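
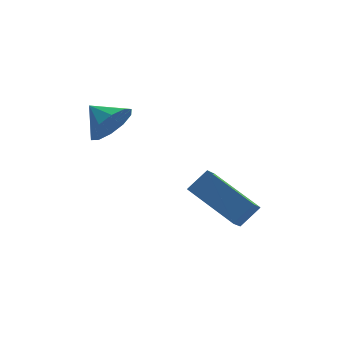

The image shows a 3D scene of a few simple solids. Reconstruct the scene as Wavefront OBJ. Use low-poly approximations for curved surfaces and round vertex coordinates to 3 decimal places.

v 1.704 -0.756 -0.352
v 2.433 -0.429 0.329
v 2.039 -0.058 -1.046
v 2.768 0.269 -0.366
v 3.112 -2.229 -1.154
v 3.841 -1.902 -0.474
v 3.447 -1.531 -1.849
v 4.176 -1.204 -1.168
v -0.785 0.061 2.559
v -0.07 0.356 3.094
v -1.475 0.859 3.041
v -0.063 0.662 2.6
v -0.33 0.738 2.09
v -0.772 0.555 1.76
v -1.218 0.184 1.734
v -1.499 -0.234 2.024
v -1.506 -0.539 2.518
v -1.239 -0.615 3.028
v -0.797 -0.433 3.359
v -0.351 -0.062 3.384
f 2 4 1
f 5 2 1
f 1 4 3
f 3 5 1
f 2 8 4
f 6 2 5
f 6 8 2
f 4 8 3
f 7 5 3
f 3 8 7
f 7 6 5
f 8 6 7
f 10 9 12
f 10 12 11
f 12 9 13
f 12 13 11
f 13 9 14
f 13 14 11
f 14 9 15
f 14 15 11
f 15 9 16
f 15 16 11
f 16 9 17
f 16 17 11
f 17 9 18
f 17 18 11
f 18 9 19
f 18 19 11
f 19 9 20
f 19 20 11
f 20 9 10
f 20 10 11



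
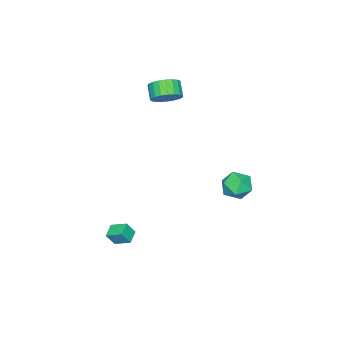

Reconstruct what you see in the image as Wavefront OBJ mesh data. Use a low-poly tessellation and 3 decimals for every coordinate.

v -3.432 -2.074 2.087
v -2.773 -1.977 2.677
v -3.309 -2.508 3.363
v -3.968 -2.606 2.773
v -2.982 -1.679 2.745
v -3.518 -2.21 3.431
v -3.268 -1.449 2.699
v -3.804 -1.981 3.385
v -3.583 -1.328 2.547
v -4.119 -1.859 3.233
v -3.872 -1.335 2.316
v -4.408 -1.867 3.002
v -4.085 -1.471 2.045
v -4.621 -2.002 2.731
v -4.185 -1.71 1.781
v -4.72 -2.242 2.467
v -4.154 -2.013 1.57
v -4.69 -2.545 2.257
v -3.999 -2.326 1.449
v -4.535 -2.858 2.135
v -3.746 -2.596 1.438
v -4.282 -3.127 2.124
v -3.438 -2.775 1.539
v -3.974 -3.307 2.225
v -3.13 -2.834 1.735
v -3.666 -3.365 2.421
v -2.874 -2.761 1.991
v -3.409 -3.292 2.678
v -2.714 -2.569 2.265
v -3.25 -3.1 2.951
v -2.678 -2.291 2.507
v -3.214 -2.823 3.193
v 3.6 -0.521 -4.62
v 2.847 -0.741 -4.349
v 3.485 0.391 -4.202
v 2.732 0.172 -3.931
v 3.948 -0.812 -3.889
v 3.195 -1.031 -3.618
v 3.833 0.101 -3.471
v 3.08 -0.119 -3.2
v -1.498 4.519 -1.495
v -1.184 4.06 -0.729
v -1.756 3.18 -2.191
v -1.442 2.721 -1.425
v -2.26 3.195 -1.391
v -2.101 4.023 -0.96
v -0.839 3.217 -1.96
v -0.68 4.045 -1.529
v -0.777 3.256 -1.016
v -1.655 3.242 -0.665
v -1.285 3.998 -2.255
v -2.163 3.984 -1.904
f 2 1 5
f 2 5 3
f 3 5 6
f 3 6 4
f 5 1 7
f 5 7 6
f 6 7 8
f 6 8 4
f 7 1 9
f 7 9 8
f 8 9 10
f 8 10 4
f 9 1 11
f 9 11 10
f 10 11 12
f 10 12 4
f 11 1 13
f 11 13 12
f 12 13 14
f 12 14 4
f 13 1 15
f 13 15 14
f 14 15 16
f 14 16 4
f 15 1 17
f 15 17 16
f 16 17 18
f 16 18 4
f 17 1 19
f 17 19 18
f 18 19 20
f 18 20 4
f 19 1 21
f 19 21 20
f 20 21 22
f 20 22 4
f 21 1 23
f 21 23 22
f 22 23 24
f 22 24 4
f 23 1 25
f 23 25 24
f 24 25 26
f 24 26 4
f 25 1 27
f 25 27 26
f 26 27 28
f 26 28 4
f 27 1 29
f 27 29 28
f 28 29 30
f 28 30 4
f 29 1 31
f 29 31 30
f 30 31 32
f 30 32 4
f 31 1 2
f 31 2 32
f 32 2 3
f 32 3 4
f 34 36 33
f 37 34 33
f 33 36 35
f 35 37 33
f 34 40 36
f 38 34 37
f 38 40 34
f 36 40 35
f 39 37 35
f 35 40 39
f 39 38 37
f 40 38 39
f 41 52 46
f 41 46 42
f 41 42 48
f 41 48 51
f 41 51 52
f 42 46 50
f 46 52 45
f 52 51 43
f 51 48 47
f 48 42 49
f 44 50 45
f 44 45 43
f 44 43 47
f 44 47 49
f 44 49 50
f 45 50 46
f 43 45 52
f 47 43 51
f 49 47 48
f 50 49 42



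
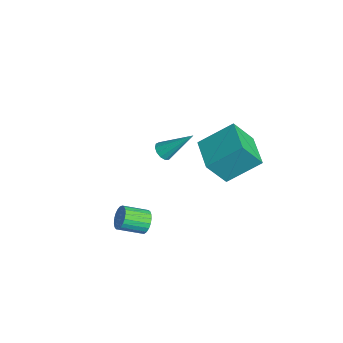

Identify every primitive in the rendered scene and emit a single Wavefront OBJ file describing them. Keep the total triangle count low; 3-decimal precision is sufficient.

v -3.651 -0.394 0.586
v -3.393 -0.82 0.883
v -3.029 0.994 2.034
v -3.169 -0.703 0.675
v -3.098 -0.489 0.439
v -3.202 -0.244 0.25
v -3.449 -0.047 0.167
v -3.76 0.04 0.217
v -4.037 -0.01 0.384
v -4.19 -0.183 0.615
v -4.173 -0.422 0.837
v -3.99 -0.653 0.979
v -3.699 -0.801 0.996
v -1.154 0.509 3.469
v -0.873 2.263 4.68
v -1.059 1.537 1.958
v -0.777 3.291 3.169
v 0.717 0.249 3.411
v 0.999 2.003 4.622
v 0.813 1.277 1.9
v 1.094 3.031 3.111
v 2.268 -3.374 1.881
v 2.587 -3.187 2.428
v 2.331 -4.378 2.986
v 2.012 -4.566 2.439
v 2.33 -3.107 2.481
v 2.074 -4.298 3.039
v 2.062 -3.073 2.431
v 1.806 -4.264 2.989
v 1.83 -3.091 2.285
v 1.574 -4.282 2.843
v 1.674 -3.158 2.07
v 1.418 -4.349 2.628
v 1.62 -3.263 1.822
v 1.364 -4.454 2.38
v 1.679 -3.387 1.584
v 1.423 -4.578 2.142
v 1.839 -3.509 1.398
v 1.583 -4.7 1.956
v 2.074 -3.607 1.295
v 1.818 -4.798 1.853
v 2.342 -3.666 1.293
v 2.086 -4.857 1.851
v 2.597 -3.674 1.393
v 2.341 -4.865 1.951
v 2.796 -3.63 1.578
v 2.54 -4.821 2.136
v 2.903 -3.542 1.815
v 2.647 -4.733 2.373
v 2.9 -3.425 2.063
v 2.644 -4.616 2.621
v 2.789 -3.3 2.28
v 2.533 -4.491 2.838
f 2 1 4
f 2 4 3
f 4 1 5
f 4 5 3
f 5 1 6
f 5 6 3
f 6 1 7
f 6 7 3
f 7 1 8
f 7 8 3
f 8 1 9
f 8 9 3
f 9 1 10
f 9 10 3
f 10 1 11
f 10 11 3
f 11 1 12
f 11 12 3
f 12 1 13
f 12 13 3
f 13 1 2
f 13 2 3
f 15 17 14
f 18 15 14
f 14 17 16
f 16 18 14
f 15 21 17
f 19 15 18
f 19 21 15
f 17 21 16
f 20 18 16
f 16 21 20
f 20 19 18
f 21 19 20
f 23 22 26
f 23 26 24
f 24 26 27
f 24 27 25
f 26 22 28
f 26 28 27
f 27 28 29
f 27 29 25
f 28 22 30
f 28 30 29
f 29 30 31
f 29 31 25
f 30 22 32
f 30 32 31
f 31 32 33
f 31 33 25
f 32 22 34
f 32 34 33
f 33 34 35
f 33 35 25
f 34 22 36
f 34 36 35
f 35 36 37
f 35 37 25
f 36 22 38
f 36 38 37
f 37 38 39
f 37 39 25
f 38 22 40
f 38 40 39
f 39 40 41
f 39 41 25
f 40 22 42
f 40 42 41
f 41 42 43
f 41 43 25
f 42 22 44
f 42 44 43
f 43 44 45
f 43 45 25
f 44 22 46
f 44 46 45
f 45 46 47
f 45 47 25
f 46 22 48
f 46 48 47
f 47 48 49
f 47 49 25
f 48 22 50
f 48 50 49
f 49 50 51
f 49 51 25
f 50 22 52
f 50 52 51
f 51 52 53
f 51 53 25
f 52 22 23
f 52 23 53
f 53 23 24
f 53 24 25



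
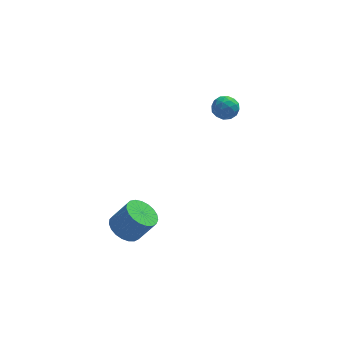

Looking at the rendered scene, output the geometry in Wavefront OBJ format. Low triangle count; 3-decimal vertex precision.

v -3.072 -2.318 -3.06
v -2.463 -2.08 -3.448
v -1.759 -2.185 -2.408
v -2.368 -2.422 -2.02
v -2.582 -1.808 -3.34
v -1.879 -1.913 -2.3
v -2.786 -1.624 -3.184
v -2.083 -1.729 -2.144
v -3.04 -1.56 -3.006
v -2.336 -1.665 -1.966
v -3.298 -1.627 -2.837
v -2.595 -1.732 -1.797
v -3.518 -1.814 -2.707
v -2.814 -1.918 -1.667
v -3.661 -2.087 -2.638
v -2.957 -2.192 -1.598
v -3.701 -2.401 -2.642
v -2.998 -2.505 -1.602
v -3.633 -2.7 -2.718
v -2.929 -2.804 -1.678
v -3.468 -2.933 -2.854
v -2.764 -3.037 -1.814
v -3.234 -3.059 -3.024
v -2.531 -3.164 -1.985
v -2.973 -3.058 -3.201
v -2.269 -3.162 -2.162
v -2.728 -2.928 -3.354
v -2.024 -3.033 -2.314
v -2.543 -2.693 -3.456
v -1.839 -2.798 -2.416
v -2.449 -2.393 -3.489
v -1.745 -2.498 -2.449
v 1.362 3.488 0.109
v 1.972 3.482 -0.09
v 1.128 2.758 -0.59
v 1.738 2.752 -0.789
v 1.588 2.526 -0.208
v 1.733 2.977 0.224
v 1.367 3.263 -0.904
v 1.512 3.714 -0.472
v 1.975 3.344 -0.716
v 2.111 2.888 -0.286
v 0.989 3.352 -0.394
v 1.125 2.896 0.036
v 1.688 3.549 0.071
v 1.412 2.691 -0.751
v 1.324 2.558 -0.41
v 1.682 2.555 -0.527
v 1.547 3.252 0.256
v 1.905 3.249 0.139
v 1.679 2.686 0.069
v 1.195 2.991 -0.819
v 1.553 2.988 -0.936
v 1.418 3.685 -0.153
v 1.776 3.682 -0.27
v 1.421 3.554 -0.749
v 2.048 3.464 -0.414
v 1.91 3.035 -0.825
v 1.693 3.336 -0.892
v 1.778 3.601 -0.638
v 2.128 3.196 -0.161
v 1.99 2.767 -0.572
v 1.902 2.634 -0.231
v 1.987 2.899 0.023
v 2.13 3.115 -0.529
v 1.11 3.473 -0.108
v 0.972 3.044 -0.519
v 1.113 3.341 -0.703
v 1.198 3.606 -0.449
v 1.19 3.205 0.145
v 1.052 2.776 -0.266
v 1.322 2.639 -0.042
v 1.407 2.904 0.212
v 0.97 3.125 -0.151
f 2 1 5
f 2 5 3
f 3 5 6
f 3 6 4
f 5 1 7
f 5 7 6
f 6 7 8
f 6 8 4
f 7 1 9
f 7 9 8
f 8 9 10
f 8 10 4
f 9 1 11
f 9 11 10
f 10 11 12
f 10 12 4
f 11 1 13
f 11 13 12
f 12 13 14
f 12 14 4
f 13 1 15
f 13 15 14
f 14 15 16
f 14 16 4
f 15 1 17
f 15 17 16
f 16 17 18
f 16 18 4
f 17 1 19
f 17 19 18
f 18 19 20
f 18 20 4
f 19 1 21
f 19 21 20
f 20 21 22
f 20 22 4
f 21 1 23
f 21 23 22
f 22 23 24
f 22 24 4
f 23 1 25
f 23 25 24
f 24 25 26
f 24 26 4
f 25 1 27
f 25 27 26
f 26 27 28
f 26 28 4
f 27 1 29
f 27 29 28
f 28 29 30
f 28 30 4
f 29 1 31
f 29 31 30
f 30 31 32
f 30 32 4
f 31 1 2
f 31 2 32
f 32 2 3
f 32 3 4
f 33 70 49
f 70 44 73
f 49 73 38
f 70 73 49
f 33 49 45
f 49 38 50
f 45 50 34
f 49 50 45
f 33 45 54
f 45 34 55
f 54 55 40
f 45 55 54
f 33 54 66
f 54 40 69
f 66 69 43
f 54 69 66
f 33 66 70
f 66 43 74
f 70 74 44
f 66 74 70
f 34 50 61
f 50 38 64
f 61 64 42
f 50 64 61
f 38 73 51
f 73 44 72
f 51 72 37
f 73 72 51
f 44 74 71
f 74 43 67
f 71 67 35
f 74 67 71
f 43 69 68
f 69 40 56
f 68 56 39
f 69 56 68
f 40 55 60
f 55 34 57
f 60 57 41
f 55 57 60
f 36 62 48
f 62 42 63
f 48 63 37
f 62 63 48
f 36 48 46
f 48 37 47
f 46 47 35
f 48 47 46
f 36 46 53
f 46 35 52
f 53 52 39
f 46 52 53
f 36 53 58
f 53 39 59
f 58 59 41
f 53 59 58
f 36 58 62
f 58 41 65
f 62 65 42
f 58 65 62
f 37 63 51
f 63 42 64
f 51 64 38
f 63 64 51
f 35 47 71
f 47 37 72
f 71 72 44
f 47 72 71
f 39 52 68
f 52 35 67
f 68 67 43
f 52 67 68
f 41 59 60
f 59 39 56
f 60 56 40
f 59 56 60
f 42 65 61
f 65 41 57
f 61 57 34
f 65 57 61



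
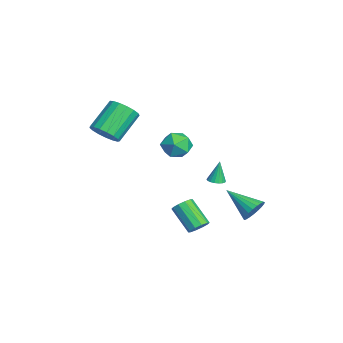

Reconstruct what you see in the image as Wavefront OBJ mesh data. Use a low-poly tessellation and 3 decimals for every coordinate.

v -0.647 -3.567 2.466
v -0.089 -3.851 3.181
v -1.196 -2.677 4.509
v -1.753 -2.393 3.794
v 0.117 -3.477 3.023
v -0.989 -2.304 4.352
v 0.149 -3.125 2.738
v -0.958 -1.951 4.067
v -0.002 -2.873 2.39
v -1.109 -1.7 3.719
v -0.3 -2.781 2.06
v -1.407 -1.607 3.389
v -0.678 -2.868 1.823
v -1.785 -1.695 3.151
v -1.049 -3.116 1.732
v -2.155 -1.942 3.061
v -1.327 -3.467 1.81
v -2.434 -2.293 3.139
v -1.45 -3.84 2.038
v -2.557 -2.667 3.367
v -1.388 -4.152 2.364
v -2.495 -2.978 3.693
v -1.157 -4.329 2.713
v -2.264 -3.155 4.042
v -0.809 -4.331 3.006
v -1.916 -3.158 4.334
v -0.423 -4.159 3.174
v -1.53 -2.985 4.503
v 3.109 4.07 -1.762
v 3.716 3.891 -1.256
v 1.911 2.73 -0.798
v 3.563 4.144 -1.095
v 3.331 4.385 -1.05
v 3.061 4.57 -1.128
v 2.799 4.669 -1.315
v 2.591 4.665 -1.58
v 2.473 4.557 -1.876
v 2.464 4.366 -2.153
v 2.568 4.123 -2.362
v 2.764 3.87 -2.468
v 3.021 3.653 -2.451
v 3.293 3.507 -2.316
v 3.533 3.459 -2.085
v 3.7 3.516 -1.798
v 3.764 3.669 -1.505
v 1.073 2.282 -0.509
v 1.582 2.364 -0.444
v 0.867 2.498 0.829
v 1.501 2.576 -0.49
v 1.335 2.73 -0.541
v 1.117 2.794 -0.585
v 0.891 2.757 -0.614
v 0.7 2.626 -0.622
v 0.583 2.427 -0.607
v 0.563 2.199 -0.573
v 0.644 1.987 -0.527
v 0.81 1.834 -0.476
v 1.028 1.769 -0.432
v 1.255 1.806 -0.404
v 1.445 1.937 -0.396
v 1.562 2.136 -0.41
v -0.426 0.947 2.032
v 0.072 0.864 1.17
v -1.452 -0.204 1.55
v -0.954 -0.287 0.688
v -0.531 -0.589 1.54
v 0.104 0.122 1.839
v -1.484 0.538 0.881
v -0.849 1.249 1.18
v -0.582 0.611 0.459
v 0.007 -0.085 0.866
v -1.387 0.745 1.854
v -0.798 0.049 2.261
v 2.545 1.193 -3.235
v 2.976 1.295 -2.759
v 1.845 0.509 -1.569
v 1.415 0.407 -2.045
v 2.734 1.615 -2.778
v 1.603 0.829 -1.587
v 2.42 1.773 -2.971
v 1.289 0.988 -1.781
v 2.153 1.711 -3.266
v 1.023 0.925 -2.075
v 2.037 1.45 -3.548
v 0.906 0.664 -2.358
v 2.115 1.091 -3.711
v 0.984 0.305 -2.521
v 2.357 0.771 -3.693
v 1.226 -0.015 -2.502
v 2.671 0.612 -3.499
v 1.54 -0.173 -2.309
v 2.937 0.675 -3.205
v 1.807 -0.111 -2.014
v 3.054 0.936 -2.922
v 1.923 0.15 -1.732
f 2 1 5
f 2 5 3
f 3 5 6
f 3 6 4
f 5 1 7
f 5 7 6
f 6 7 8
f 6 8 4
f 7 1 9
f 7 9 8
f 8 9 10
f 8 10 4
f 9 1 11
f 9 11 10
f 10 11 12
f 10 12 4
f 11 1 13
f 11 13 12
f 12 13 14
f 12 14 4
f 13 1 15
f 13 15 14
f 14 15 16
f 14 16 4
f 15 1 17
f 15 17 16
f 16 17 18
f 16 18 4
f 17 1 19
f 17 19 18
f 18 19 20
f 18 20 4
f 19 1 21
f 19 21 20
f 20 21 22
f 20 22 4
f 21 1 23
f 21 23 22
f 22 23 24
f 22 24 4
f 23 1 25
f 23 25 24
f 24 25 26
f 24 26 4
f 25 1 27
f 25 27 26
f 26 27 28
f 26 28 4
f 27 1 2
f 27 2 28
f 28 2 3
f 28 3 4
f 30 29 32
f 30 32 31
f 32 29 33
f 32 33 31
f 33 29 34
f 33 34 31
f 34 29 35
f 34 35 31
f 35 29 36
f 35 36 31
f 36 29 37
f 36 37 31
f 37 29 38
f 37 38 31
f 38 29 39
f 38 39 31
f 39 29 40
f 39 40 31
f 40 29 41
f 40 41 31
f 41 29 42
f 41 42 31
f 42 29 43
f 42 43 31
f 43 29 44
f 43 44 31
f 44 29 45
f 44 45 31
f 45 29 30
f 45 30 31
f 47 46 49
f 47 49 48
f 49 46 50
f 49 50 48
f 50 46 51
f 50 51 48
f 51 46 52
f 51 52 48
f 52 46 53
f 52 53 48
f 53 46 54
f 53 54 48
f 54 46 55
f 54 55 48
f 55 46 56
f 55 56 48
f 56 46 57
f 56 57 48
f 57 46 58
f 57 58 48
f 58 46 59
f 58 59 48
f 59 46 60
f 59 60 48
f 60 46 61
f 60 61 48
f 61 46 47
f 61 47 48
f 62 73 67
f 62 67 63
f 62 63 69
f 62 69 72
f 62 72 73
f 63 67 71
f 67 73 66
f 73 72 64
f 72 69 68
f 69 63 70
f 65 71 66
f 65 66 64
f 65 64 68
f 65 68 70
f 65 70 71
f 66 71 67
f 64 66 73
f 68 64 72
f 70 68 69
f 71 70 63
f 75 74 78
f 75 78 76
f 76 78 79
f 76 79 77
f 78 74 80
f 78 80 79
f 79 80 81
f 79 81 77
f 80 74 82
f 80 82 81
f 81 82 83
f 81 83 77
f 82 74 84
f 82 84 83
f 83 84 85
f 83 85 77
f 84 74 86
f 84 86 85
f 85 86 87
f 85 87 77
f 86 74 88
f 86 88 87
f 87 88 89
f 87 89 77
f 88 74 90
f 88 90 89
f 89 90 91
f 89 91 77
f 90 74 92
f 90 92 91
f 91 92 93
f 91 93 77
f 92 74 94
f 92 94 93
f 93 94 95
f 93 95 77
f 94 74 75
f 94 75 95
f 95 75 76
f 95 76 77



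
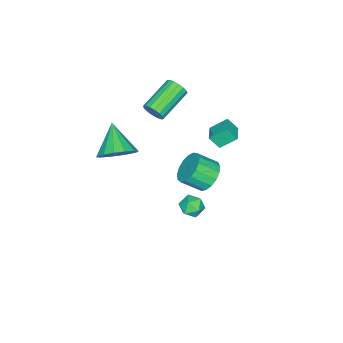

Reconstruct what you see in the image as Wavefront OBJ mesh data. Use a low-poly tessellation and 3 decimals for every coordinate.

v 1.486 2.444 -3.035
v 2.115 2.451 -2.696
v 1.525 1.289 -3.084
v 2.154 1.296 -2.745
v 1.558 1.482 -2.397
v 1.534 2.196 -2.366
v 2.106 1.544 -3.414
v 2.082 2.258 -3.383
v 2.498 1.895 -2.929
v 2.16 1.857 -2.301
v 1.48 1.883 -3.479
v 1.142 1.845 -2.851
v 1.643 -0.488 3.327
v 1.883 -0.244 3.844
v 0.097 -0.028 4.57
v -0.143 -0.272 4.053
v 1.84 -0.009 3.668
v 0.054 0.207 4.394
v 1.751 0.116 3.413
v -0.034 0.332 4.14
v 1.638 0.103 3.139
v -0.148 0.319 3.866
v 1.526 -0.046 2.908
v -0.26 0.17 3.635
v 1.441 -0.296 2.773
v -0.345 -0.079 3.5
v 1.402 -0.59 2.765
v -0.384 -0.374 3.491
v 1.418 -0.86 2.885
v -0.368 -0.644 3.612
v 1.486 -1.046 3.106
v -0.3 -0.83 3.833
v 1.589 -1.104 3.378
v -0.196 -0.887 4.105
v 1.705 -1.02 3.639
v -0.08 -0.804 4.365
v 1.807 -0.815 3.827
v 0.021 -0.599 4.554
v 1.871 -0.535 3.901
v 0.085 -0.319 4.628
v 0.987 3.904 3.878
v 1.169 3.413 4.509
v 1.807 4.367 4.001
v 1.99 3.876 4.631
v 1.47 3.224 3.209
v 1.653 2.733 3.839
v 2.291 3.687 3.331
v 2.473 3.196 3.962
v 2.545 3.269 1.061
v 3.345 3.626 0.855
v 3.895 2.808 1.574
v 3.095 2.451 1.779
v 3.22 3.848 1.203
v 3.769 3.029 1.922
v 2.94 3.936 1.518
v 3.489 3.118 2.237
v 2.569 3.872 1.729
v 3.119 3.054 2.447
v 2.193 3.67 1.786
v 2.743 2.851 2.504
v 1.898 3.376 1.677
v 2.448 2.557 2.396
v 1.751 3.057 1.427
v 2.301 2.239 2.146
v 1.786 2.787 1.093
v 2.335 1.969 1.812
v 1.995 2.628 0.752
v 2.544 1.809 1.47
v 2.33 2.615 0.481
v 2.879 1.797 1.2
v 2.714 2.753 0.343
v 3.264 1.934 1.062
v 3.06 3.008 0.37
v 3.609 2.19 1.089
v 3.287 3.324 0.555
v 3.837 2.505 1.273
v 4.377 -0.739 2.15
v 5.213 -0.938 2.718
v 3.383 -1.721 3.27
v 5.007 -0.492 2.926
v 4.633 -0.113 2.926
v 4.189 0.099 2.719
v 3.797 0.086 2.359
v 3.559 -0.148 1.943
v 3.541 -0.541 1.582
v 3.746 -0.987 1.374
v 4.121 -1.366 1.374
v 4.564 -1.577 1.582
v 4.957 -1.564 1.942
v 5.194 -1.33 2.358
f 1 12 6
f 1 6 2
f 1 2 8
f 1 8 11
f 1 11 12
f 2 6 10
f 6 12 5
f 12 11 3
f 11 8 7
f 8 2 9
f 4 10 5
f 4 5 3
f 4 3 7
f 4 7 9
f 4 9 10
f 5 10 6
f 3 5 12
f 7 3 11
f 9 7 8
f 10 9 2
f 14 13 17
f 14 17 15
f 15 17 18
f 15 18 16
f 17 13 19
f 17 19 18
f 18 19 20
f 18 20 16
f 19 13 21
f 19 21 20
f 20 21 22
f 20 22 16
f 21 13 23
f 21 23 22
f 22 23 24
f 22 24 16
f 23 13 25
f 23 25 24
f 24 25 26
f 24 26 16
f 25 13 27
f 25 27 26
f 26 27 28
f 26 28 16
f 27 13 29
f 27 29 28
f 28 29 30
f 28 30 16
f 29 13 31
f 29 31 30
f 30 31 32
f 30 32 16
f 31 13 33
f 31 33 32
f 32 33 34
f 32 34 16
f 33 13 35
f 33 35 34
f 34 35 36
f 34 36 16
f 35 13 37
f 35 37 36
f 36 37 38
f 36 38 16
f 37 13 39
f 37 39 38
f 38 39 40
f 38 40 16
f 39 13 14
f 39 14 40
f 40 14 15
f 40 15 16
f 42 44 41
f 45 42 41
f 41 44 43
f 43 45 41
f 42 48 44
f 46 42 45
f 46 48 42
f 44 48 43
f 47 45 43
f 43 48 47
f 47 46 45
f 48 46 47
f 50 49 53
f 50 53 51
f 51 53 54
f 51 54 52
f 53 49 55
f 53 55 54
f 54 55 56
f 54 56 52
f 55 49 57
f 55 57 56
f 56 57 58
f 56 58 52
f 57 49 59
f 57 59 58
f 58 59 60
f 58 60 52
f 59 49 61
f 59 61 60
f 60 61 62
f 60 62 52
f 61 49 63
f 61 63 62
f 62 63 64
f 62 64 52
f 63 49 65
f 63 65 64
f 64 65 66
f 64 66 52
f 65 49 67
f 65 67 66
f 66 67 68
f 66 68 52
f 67 49 69
f 67 69 68
f 68 69 70
f 68 70 52
f 69 49 71
f 69 71 70
f 70 71 72
f 70 72 52
f 71 49 73
f 71 73 72
f 72 73 74
f 72 74 52
f 73 49 75
f 73 75 74
f 74 75 76
f 74 76 52
f 75 49 50
f 75 50 76
f 76 50 51
f 76 51 52
f 78 77 80
f 78 80 79
f 80 77 81
f 80 81 79
f 81 77 82
f 81 82 79
f 82 77 83
f 82 83 79
f 83 77 84
f 83 84 79
f 84 77 85
f 84 85 79
f 85 77 86
f 85 86 79
f 86 77 87
f 86 87 79
f 87 77 88
f 87 88 79
f 88 77 89
f 88 89 79
f 89 77 90
f 89 90 79
f 90 77 78
f 90 78 79



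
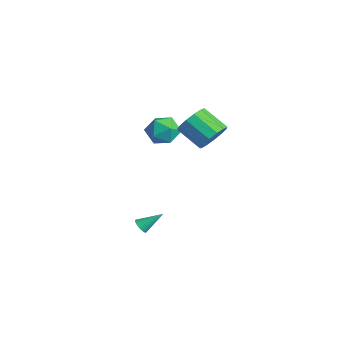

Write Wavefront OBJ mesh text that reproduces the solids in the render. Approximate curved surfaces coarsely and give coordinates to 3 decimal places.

v -2.406 1.048 1.862
v -1.896 0.821 2.741
v -1.724 -0.301 1.119
v -1.214 -0.528 1.998
v -2.25 -0.627 1.957
v -2.671 0.207 2.416
v -0.949 0.313 1.444
v -1.37 1.147 1.903
v -0.996 0.367 2.482
v -1.799 -0.214 2.799
v -1.821 0.734 1.061
v -2.624 0.153 1.378
v -0.455 -1.621 -4.254
v -0.03 -1.553 -4.51
v -0.125 -0.479 -3.406
v -0.154 -1.442 -4.612
v -0.323 -1.358 -4.659
v -0.513 -1.313 -4.645
v -0.694 -1.316 -4.571
v -0.838 -1.365 -4.449
v -0.924 -1.453 -4.298
v -0.939 -1.566 -4.14
v -0.88 -1.688 -3.999
v -0.756 -1.799 -3.897
v -0.586 -1.883 -3.85
v -0.397 -1.928 -3.864
v -0.216 -1.925 -3.938
v -0.072 -1.876 -4.06
v 0.014 -1.788 -4.211
v 0.029 -1.675 -4.369
v 0.836 1.977 2.389
v 1.491 1.854 3.135
v 0.279 1.1 4.076
v -0.376 1.223 3.331
v 1.246 2.355 3.219
v 0.034 1.6 4.161
v 0.871 2.735 3.041
v -0.341 1.981 3.982
v 0.484 2.875 2.655
v -0.728 2.12 3.597
v 0.209 2.729 2.185
v -1.002 1.975 3.127
v 0.134 2.345 1.78
v -1.078 1.591 2.722
v 0.281 1.844 1.568
v -0.931 1.09 2.51
v 0.604 1.385 1.617
v -0.608 0.631 2.559
v 1.001 1.114 1.911
v -0.211 0.36 2.853
v 1.346 1.117 2.357
v 0.134 0.363 3.298
v 1.528 1.393 2.813
v 0.316 0.639 3.755
f 1 12 6
f 1 6 2
f 1 2 8
f 1 8 11
f 1 11 12
f 2 6 10
f 6 12 5
f 12 11 3
f 11 8 7
f 8 2 9
f 4 10 5
f 4 5 3
f 4 3 7
f 4 7 9
f 4 9 10
f 5 10 6
f 3 5 12
f 7 3 11
f 9 7 8
f 10 9 2
f 14 13 16
f 14 16 15
f 16 13 17
f 16 17 15
f 17 13 18
f 17 18 15
f 18 13 19
f 18 19 15
f 19 13 20
f 19 20 15
f 20 13 21
f 20 21 15
f 21 13 22
f 21 22 15
f 22 13 23
f 22 23 15
f 23 13 24
f 23 24 15
f 24 13 25
f 24 25 15
f 25 13 26
f 25 26 15
f 26 13 27
f 26 27 15
f 27 13 28
f 27 28 15
f 28 13 29
f 28 29 15
f 29 13 30
f 29 30 15
f 30 13 14
f 30 14 15
f 32 31 35
f 32 35 33
f 33 35 36
f 33 36 34
f 35 31 37
f 35 37 36
f 36 37 38
f 36 38 34
f 37 31 39
f 37 39 38
f 38 39 40
f 38 40 34
f 39 31 41
f 39 41 40
f 40 41 42
f 40 42 34
f 41 31 43
f 41 43 42
f 42 43 44
f 42 44 34
f 43 31 45
f 43 45 44
f 44 45 46
f 44 46 34
f 45 31 47
f 45 47 46
f 46 47 48
f 46 48 34
f 47 31 49
f 47 49 48
f 48 49 50
f 48 50 34
f 49 31 51
f 49 51 50
f 50 51 52
f 50 52 34
f 51 31 53
f 51 53 52
f 52 53 54
f 52 54 34
f 53 31 32
f 53 32 54
f 54 32 33
f 54 33 34



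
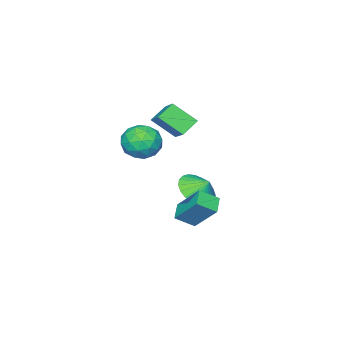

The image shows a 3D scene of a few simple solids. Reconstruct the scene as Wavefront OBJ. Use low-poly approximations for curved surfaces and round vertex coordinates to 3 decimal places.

v -0.063 0.277 1.512
v 0.441 -0.818 2.471
v -0.898 0.446 2.144
v -0.394 -0.648 3.103
v 1.014 1.688 2.557
v 1.518 0.594 3.516
v 0.179 1.858 3.189
v 0.683 0.763 4.148
v -1.164 0.692 -2.408
v -0.31 0.248 -1.875
v -1.296 1.348 -1.652
v -0.116 0.553 -2.106
v -0.081 0.879 -2.383
v -0.211 1.177 -2.663
v -0.486 1.401 -2.905
v -0.864 1.516 -3.072
v -1.288 1.507 -3.137
v -1.694 1.373 -3.091
v -2.018 1.135 -2.941
v -2.213 0.83 -2.71
v -2.248 0.504 -2.434
v -2.118 0.207 -2.153
v -1.843 -0.017 -1.911
v -1.464 -0.133 -1.745
v -1.04 -0.123 -1.68
v -0.635 0.011 -1.725
v -0.216 1.531 -3.235
v -0.298 2.811 -1.82
v 0.557 2.023 -3.635
v 0.475 3.303 -2.22
v 0.505 0.897 -2.62
v 0.423 2.177 -1.205
v 1.278 1.389 -3.02
v 1.196 2.669 -1.605
v 2.761 1.937 2.484
v 3.558 1.578 1.938
v 3.002 0.742 3.622
v 3.799 0.383 3.076
v 3.869 1.295 3.552
v 3.72 2.033 2.848
v 2.84 0.287 2.712
v 2.691 1.025 2.008
v 3.607 0.558 2.079
v 4.243 1.181 2.598
v 2.317 1.139 2.962
v 2.953 1.762 3.481
v 3.138 1.862 2.111
v 3.422 0.458 3.449
v 3.463 0.994 3.728
v 3.931 0.783 3.408
v 3.233 2.13 2.646
v 3.702 1.919 2.325
v 3.885 1.753 3.274
v 2.858 0.401 3.235
v 3.327 0.19 2.914
v 2.629 1.537 2.152
v 3.097 1.326 1.832
v 2.675 0.567 2.286
v 3.636 1.052 1.873
v 3.777 0.35 2.542
v 3.214 0.293 2.328
v 3.126 0.727 1.914
v 4.009 1.418 2.178
v 4.151 0.716 2.847
v 4.192 1.252 3.127
v 4.104 1.686 2.713
v 4.038 0.819 2.261
v 2.409 1.604 2.713
v 2.551 0.902 3.382
v 2.456 0.634 2.847
v 2.368 1.068 2.433
v 2.783 1.97 3.018
v 2.924 1.268 3.687
v 3.434 1.593 3.646
v 3.346 2.027 3.232
v 2.522 1.501 3.299
f 2 4 1
f 5 2 1
f 1 4 3
f 3 5 1
f 2 8 4
f 6 2 5
f 6 8 2
f 4 8 3
f 7 5 3
f 3 8 7
f 7 6 5
f 8 6 7
f 10 9 12
f 10 12 11
f 12 9 13
f 12 13 11
f 13 9 14
f 13 14 11
f 14 9 15
f 14 15 11
f 15 9 16
f 15 16 11
f 16 9 17
f 16 17 11
f 17 9 18
f 17 18 11
f 18 9 19
f 18 19 11
f 19 9 20
f 19 20 11
f 20 9 21
f 20 21 11
f 21 9 22
f 21 22 11
f 22 9 23
f 22 23 11
f 23 9 24
f 23 24 11
f 24 9 25
f 24 25 11
f 25 9 26
f 25 26 11
f 26 9 10
f 26 10 11
f 28 30 27
f 31 28 27
f 27 30 29
f 29 31 27
f 28 34 30
f 32 28 31
f 32 34 28
f 30 34 29
f 33 31 29
f 29 34 33
f 33 32 31
f 34 32 33
f 35 72 51
f 72 46 75
f 51 75 40
f 72 75 51
f 35 51 47
f 51 40 52
f 47 52 36
f 51 52 47
f 35 47 56
f 47 36 57
f 56 57 42
f 47 57 56
f 35 56 68
f 56 42 71
f 68 71 45
f 56 71 68
f 35 68 72
f 68 45 76
f 72 76 46
f 68 76 72
f 36 52 63
f 52 40 66
f 63 66 44
f 52 66 63
f 40 75 53
f 75 46 74
f 53 74 39
f 75 74 53
f 46 76 73
f 76 45 69
f 73 69 37
f 76 69 73
f 45 71 70
f 71 42 58
f 70 58 41
f 71 58 70
f 42 57 62
f 57 36 59
f 62 59 43
f 57 59 62
f 38 64 50
f 64 44 65
f 50 65 39
f 64 65 50
f 38 50 48
f 50 39 49
f 48 49 37
f 50 49 48
f 38 48 55
f 48 37 54
f 55 54 41
f 48 54 55
f 38 55 60
f 55 41 61
f 60 61 43
f 55 61 60
f 38 60 64
f 60 43 67
f 64 67 44
f 60 67 64
f 39 65 53
f 65 44 66
f 53 66 40
f 65 66 53
f 37 49 73
f 49 39 74
f 73 74 46
f 49 74 73
f 41 54 70
f 54 37 69
f 70 69 45
f 54 69 70
f 43 61 62
f 61 41 58
f 62 58 42
f 61 58 62
f 44 67 63
f 67 43 59
f 63 59 36
f 67 59 63



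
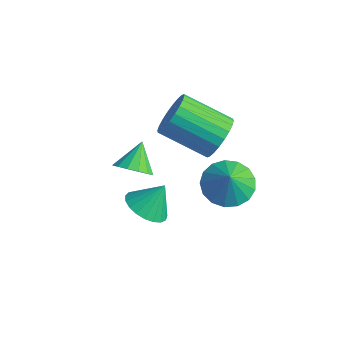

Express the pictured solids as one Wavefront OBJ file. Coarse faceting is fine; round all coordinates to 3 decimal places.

v 0.899 -1.005 -0.814
v 1.436 -0.488 -1.131
v 0.501 -0.095 -0.006
v 1.089 -0.437 -1.36
v 0.69 -0.538 -1.442
v 0.348 -0.764 -1.356
v 0.153 -1.055 -1.125
v 0.158 -1.332 -0.811
v 0.362 -1.521 -0.497
v 0.71 -1.573 -0.268
v 1.108 -1.471 -0.186
v 1.45 -1.245 -0.271
v 1.645 -0.955 -0.503
v 1.64 -0.677 -0.817
v 2.105 2.935 -3.959
v 2.67 2.134 -4.436
v 2.495 2.605 -2.941
v 3.002 2.536 -4.432
v 3.129 3.03 -4.321
v 3.021 3.502 -4.127
v 2.703 3.844 -3.894
v 2.248 3.978 -3.676
v 1.76 3.873 -3.524
v 1.351 3.553 -3.471
v 1.115 3.091 -3.53
v 1.106 2.594 -3.687
v 1.325 2.175 -3.907
v 1.723 1.93 -4.139
v 2.209 1.915 -4.33
v 2.138 -1.559 -1.743
v 2.748 -1.081 -2.221
v 2.442 -0.881 -0.677
v 2.435 -0.874 -2.263
v 2.07 -0.784 -2.216
v 1.717 -0.829 -2.087
v 1.437 -1 -1.899
v 1.278 -1.268 -1.684
v 1.268 -1.585 -1.479
v 1.408 -1.899 -1.32
v 1.674 -2.153 -1.234
v 2.021 -2.305 -1.236
v 2.388 -2.328 -1.326
v 2.712 -2.218 -1.488
v 2.936 -1.994 -1.694
v 3.023 -1.694 -1.909
v 2.956 -1.372 -2.095
v 1.906 2.65 -0.864
v 2.415 2.586 -0.029
v 0.683 1.706 0.959
v 0.174 1.77 0.124
v 2.259 2.933 0.005
v 0.526 2.053 0.994
v 2.048 3.237 -0.093
v 0.316 2.357 0.896
v 1.816 3.452 -0.308
v 0.084 2.572 0.68
v 1.598 3.544 -0.608
v -0.134 2.665 0.38
v 1.427 3.501 -0.947
v -0.306 2.621 0.041
v 1.329 3.328 -1.274
v -0.404 2.448 -0.285
v 1.318 3.051 -1.538
v -0.414 2.171 -0.549
v 1.397 2.714 -1.699
v -0.335 1.834 -0.711
v 1.554 2.367 -1.734
v -0.179 1.487 -0.745
v 1.764 2.063 -1.636
v 0.032 1.183 -0.647
v 1.996 1.848 -1.42
v 0.264 0.968 -0.432
v 2.214 1.755 -1.12
v 0.482 0.876 -0.132
v 2.386 1.799 -0.781
v 0.653 0.919 0.207
v 2.484 1.972 -0.455
v 0.751 1.092 0.534
v 2.494 2.249 -0.191
v 0.762 1.369 0.798
f 2 1 4
f 2 4 3
f 4 1 5
f 4 5 3
f 5 1 6
f 5 6 3
f 6 1 7
f 6 7 3
f 7 1 8
f 7 8 3
f 8 1 9
f 8 9 3
f 9 1 10
f 9 10 3
f 10 1 11
f 10 11 3
f 11 1 12
f 11 12 3
f 12 1 13
f 12 13 3
f 13 1 14
f 13 14 3
f 14 1 2
f 14 2 3
f 16 15 18
f 16 18 17
f 18 15 19
f 18 19 17
f 19 15 20
f 19 20 17
f 20 15 21
f 20 21 17
f 21 15 22
f 21 22 17
f 22 15 23
f 22 23 17
f 23 15 24
f 23 24 17
f 24 15 25
f 24 25 17
f 25 15 26
f 25 26 17
f 26 15 27
f 26 27 17
f 27 15 28
f 27 28 17
f 28 15 29
f 28 29 17
f 29 15 16
f 29 16 17
f 31 30 33
f 31 33 32
f 33 30 34
f 33 34 32
f 34 30 35
f 34 35 32
f 35 30 36
f 35 36 32
f 36 30 37
f 36 37 32
f 37 30 38
f 37 38 32
f 38 30 39
f 38 39 32
f 39 30 40
f 39 40 32
f 40 30 41
f 40 41 32
f 41 30 42
f 41 42 32
f 42 30 43
f 42 43 32
f 43 30 44
f 43 44 32
f 44 30 45
f 44 45 32
f 45 30 46
f 45 46 32
f 46 30 31
f 46 31 32
f 48 47 51
f 48 51 49
f 49 51 52
f 49 52 50
f 51 47 53
f 51 53 52
f 52 53 54
f 52 54 50
f 53 47 55
f 53 55 54
f 54 55 56
f 54 56 50
f 55 47 57
f 55 57 56
f 56 57 58
f 56 58 50
f 57 47 59
f 57 59 58
f 58 59 60
f 58 60 50
f 59 47 61
f 59 61 60
f 60 61 62
f 60 62 50
f 61 47 63
f 61 63 62
f 62 63 64
f 62 64 50
f 63 47 65
f 63 65 64
f 64 65 66
f 64 66 50
f 65 47 67
f 65 67 66
f 66 67 68
f 66 68 50
f 67 47 69
f 67 69 68
f 68 69 70
f 68 70 50
f 69 47 71
f 69 71 70
f 70 71 72
f 70 72 50
f 71 47 73
f 71 73 72
f 72 73 74
f 72 74 50
f 73 47 75
f 73 75 74
f 74 75 76
f 74 76 50
f 75 47 77
f 75 77 76
f 76 77 78
f 76 78 50
f 77 47 79
f 77 79 78
f 78 79 80
f 78 80 50
f 79 47 48
f 79 48 80
f 80 48 49
f 80 49 50



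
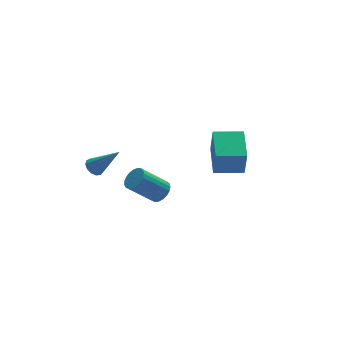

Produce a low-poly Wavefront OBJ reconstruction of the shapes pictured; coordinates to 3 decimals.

v -1.204 -2.408 -3.114
v -0.755 -2.731 -2.608
v -2.187 -2.515 -1.199
v -2.636 -2.192 -1.706
v -0.68 -2.429 -2.578
v -2.112 -2.214 -1.17
v -0.696 -2.124 -2.641
v -2.128 -1.909 -1.233
v -0.8 -1.868 -2.786
v -2.232 -1.653 -1.377
v -0.973 -1.706 -2.987
v -2.405 -1.49 -1.579
v -1.187 -1.664 -3.211
v -2.619 -1.449 -1.802
v -1.404 -1.752 -3.418
v -2.835 -1.536 -2.009
v -1.586 -1.952 -3.572
v -3.017 -1.737 -2.163
v -1.702 -2.232 -3.647
v -3.134 -2.016 -2.239
v -1.732 -2.542 -3.63
v -3.164 -2.326 -2.222
v -1.671 -2.829 -3.524
v -3.102 -2.613 -2.116
v -1.529 -3.043 -3.347
v -2.961 -2.827 -1.939
v -1.331 -3.147 -3.13
v -2.763 -2.931 -1.721
v -1.111 -3.123 -2.91
v -2.543 -2.908 -1.501
v -0.907 -2.976 -2.725
v -2.339 -2.761 -1.317
v 2.887 -0.245 -2.061
v 3.332 -0.223 -2.724
v 3.628 -1.197 -1.596
v 4.073 -1.175 -2.259
v 4.097 -0.567 -1.741
v 3.639 0.021 -2.029
v 3.321 -1.441 -2.291
v 2.863 -0.853 -2.579
v 3.6 -0.962 -2.867
v 4.08 -0.422 -2.526
v 2.88 -0.998 -1.794
v 3.36 -0.458 -1.453
v 3.044 -0.151 -2.434
v 3.916 -1.269 -1.886
v 3.93 -0.912 -1.582
v 4.192 -0.899 -1.972
v 3.225 -0.007 -2.025
v 3.487 0.006 -2.415
v 3.936 -0.196 -1.836
v 3.473 -1.426 -1.905
v 3.735 -1.413 -2.295
v 2.768 -0.521 -2.348
v 3.03 -0.508 -2.738
v 3.024 -1.224 -2.484
v 3.464 -0.572 -2.907
v 3.899 -1.131 -2.633
v 3.457 -1.288 -2.653
v 3.188 -0.943 -2.822
v 3.746 -0.254 -2.707
v 4.182 -0.814 -2.433
v 4.196 -0.456 -2.129
v 3.926 -0.111 -2.298
v 3.903 -0.689 -2.791
v 2.778 -0.606 -1.887
v 3.214 -1.166 -1.613
v 3.034 -1.309 -2.022
v 2.764 -0.964 -2.191
v 3.061 -0.289 -1.687
v 3.496 -0.848 -1.413
v 3.772 -0.477 -1.498
v 3.503 -0.132 -1.667
v 3.057 -0.731 -1.529
v -4.33 -0.619 -1.43
v -3.8 -0.492 -1.727
v -3.21 -1.541 0.17
v -3.867 -0.217 -1.522
v -4.08 -0.069 -1.288
v -4.373 -0.097 -1.099
v -4.652 -0.29 -1.015
v -4.828 -0.587 -1.063
v -4.847 -0.895 -1.228
v -4.701 -1.115 -1.457
v -4.437 -1.177 -1.677
v -4.139 -1.063 -1.819
v -3.902 -0.807 -1.838
v 1.181 -4.055 -1.031
v 1.118 -4.485 0.696
v 1.806 -2.197 -0.545
v 1.743 -2.626 1.181
v 2.777 -4.574 -1.101
v 2.714 -5.003 0.625
v 3.402 -2.715 -0.616
v 3.339 -3.145 1.111
f 2 1 5
f 2 5 3
f 3 5 6
f 3 6 4
f 5 1 7
f 5 7 6
f 6 7 8
f 6 8 4
f 7 1 9
f 7 9 8
f 8 9 10
f 8 10 4
f 9 1 11
f 9 11 10
f 10 11 12
f 10 12 4
f 11 1 13
f 11 13 12
f 12 13 14
f 12 14 4
f 13 1 15
f 13 15 14
f 14 15 16
f 14 16 4
f 15 1 17
f 15 17 16
f 16 17 18
f 16 18 4
f 17 1 19
f 17 19 18
f 18 19 20
f 18 20 4
f 19 1 21
f 19 21 20
f 20 21 22
f 20 22 4
f 21 1 23
f 21 23 22
f 22 23 24
f 22 24 4
f 23 1 25
f 23 25 24
f 24 25 26
f 24 26 4
f 25 1 27
f 25 27 26
f 26 27 28
f 26 28 4
f 27 1 29
f 27 29 28
f 28 29 30
f 28 30 4
f 29 1 31
f 29 31 30
f 30 31 32
f 30 32 4
f 31 1 2
f 31 2 32
f 32 2 3
f 32 3 4
f 33 70 49
f 70 44 73
f 49 73 38
f 70 73 49
f 33 49 45
f 49 38 50
f 45 50 34
f 49 50 45
f 33 45 54
f 45 34 55
f 54 55 40
f 45 55 54
f 33 54 66
f 54 40 69
f 66 69 43
f 54 69 66
f 33 66 70
f 66 43 74
f 70 74 44
f 66 74 70
f 34 50 61
f 50 38 64
f 61 64 42
f 50 64 61
f 38 73 51
f 73 44 72
f 51 72 37
f 73 72 51
f 44 74 71
f 74 43 67
f 71 67 35
f 74 67 71
f 43 69 68
f 69 40 56
f 68 56 39
f 69 56 68
f 40 55 60
f 55 34 57
f 60 57 41
f 55 57 60
f 36 62 48
f 62 42 63
f 48 63 37
f 62 63 48
f 36 48 46
f 48 37 47
f 46 47 35
f 48 47 46
f 36 46 53
f 46 35 52
f 53 52 39
f 46 52 53
f 36 53 58
f 53 39 59
f 58 59 41
f 53 59 58
f 36 58 62
f 58 41 65
f 62 65 42
f 58 65 62
f 37 63 51
f 63 42 64
f 51 64 38
f 63 64 51
f 35 47 71
f 47 37 72
f 71 72 44
f 47 72 71
f 39 52 68
f 52 35 67
f 68 67 43
f 52 67 68
f 41 59 60
f 59 39 56
f 60 56 40
f 59 56 60
f 42 65 61
f 65 41 57
f 61 57 34
f 65 57 61
f 76 75 78
f 76 78 77
f 78 75 79
f 78 79 77
f 79 75 80
f 79 80 77
f 80 75 81
f 80 81 77
f 81 75 82
f 81 82 77
f 82 75 83
f 82 83 77
f 83 75 84
f 83 84 77
f 84 75 85
f 84 85 77
f 85 75 86
f 85 86 77
f 86 75 87
f 86 87 77
f 87 75 76
f 87 76 77
f 89 91 88
f 92 89 88
f 88 91 90
f 90 92 88
f 89 95 91
f 93 89 92
f 93 95 89
f 91 95 90
f 94 92 90
f 90 95 94
f 94 93 92
f 95 93 94



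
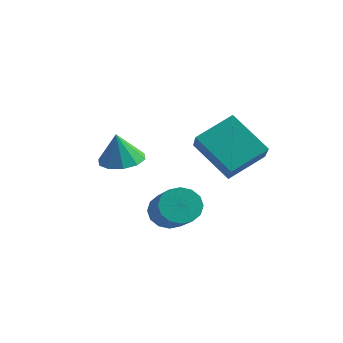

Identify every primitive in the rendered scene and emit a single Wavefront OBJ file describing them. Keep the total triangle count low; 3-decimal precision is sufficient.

v -3.024 -1.721 -1.465
v -2.389 -2.398 -1.528
v -3.116 -1.939 -0.075
v -2.112 -1.903 -1.433
v -2.184 -1.339 -1.349
v -2.576 -0.921 -1.31
v -3.14 -0.809 -1.33
v -3.659 -1.045 -1.402
v -3.935 -1.54 -1.498
v -3.863 -2.104 -1.581
v -3.471 -2.522 -1.62
v -2.908 -2.634 -1.6
v -0.437 -2.087 -3.28
v -0.138 -2.451 -3.975
v 1.277 -3.578 -2.776
v 0.977 -3.213 -2.08
v 0.103 -2.093 -3.923
v 1.518 -3.219 -2.724
v 0.199 -1.733 -3.698
v 1.614 -2.86 -2.499
v 0.125 -1.468 -3.362
v 1.54 -2.595 -2.163
v -0.1 -1.369 -3.003
v 1.315 -2.495 -1.804
v -0.415 -1.462 -2.718
v 0.999 -2.589 -1.519
v -0.737 -1.722 -2.584
v 0.678 -2.849 -1.385
v -0.978 -2.081 -2.636
v 0.437 -3.207 -1.437
v -1.074 -2.44 -2.861
v 0.341 -3.567 -1.662
v -1 -2.705 -3.197
v 0.415 -3.832 -1.998
v -0.775 -2.805 -3.556
v 0.64 -3.931 -2.357
v -0.459 -2.711 -3.841
v 0.955 -3.838 -2.642
v -1.619 0.912 -1.27
v -0.954 2.386 -0.412
v 0.05 0.947 -2.624
v 0.715 2.42 -1.766
v -0.775 -0.06 -0.254
v -0.11 1.413 0.604
v 0.894 -0.026 -1.608
v 1.559 1.448 -0.75
f 2 1 4
f 2 4 3
f 4 1 5
f 4 5 3
f 5 1 6
f 5 6 3
f 6 1 7
f 6 7 3
f 7 1 8
f 7 8 3
f 8 1 9
f 8 9 3
f 9 1 10
f 9 10 3
f 10 1 11
f 10 11 3
f 11 1 12
f 11 12 3
f 12 1 2
f 12 2 3
f 14 13 17
f 14 17 15
f 15 17 18
f 15 18 16
f 17 13 19
f 17 19 18
f 18 19 20
f 18 20 16
f 19 13 21
f 19 21 20
f 20 21 22
f 20 22 16
f 21 13 23
f 21 23 22
f 22 23 24
f 22 24 16
f 23 13 25
f 23 25 24
f 24 25 26
f 24 26 16
f 25 13 27
f 25 27 26
f 26 27 28
f 26 28 16
f 27 13 29
f 27 29 28
f 28 29 30
f 28 30 16
f 29 13 31
f 29 31 30
f 30 31 32
f 30 32 16
f 31 13 33
f 31 33 32
f 32 33 34
f 32 34 16
f 33 13 35
f 33 35 34
f 34 35 36
f 34 36 16
f 35 13 37
f 35 37 36
f 36 37 38
f 36 38 16
f 37 13 14
f 37 14 38
f 38 14 15
f 38 15 16
f 40 42 39
f 43 40 39
f 39 42 41
f 41 43 39
f 40 46 42
f 44 40 43
f 44 46 40
f 42 46 41
f 45 43 41
f 41 46 45
f 45 44 43
f 46 44 45



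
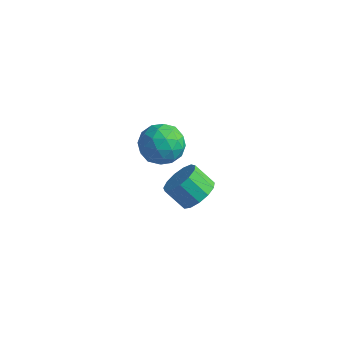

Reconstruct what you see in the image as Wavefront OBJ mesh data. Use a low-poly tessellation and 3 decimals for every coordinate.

v 0.954 -0.769 -2.25
v 1.513 -0.513 -1.62
v 0.645 -0.635 -0.8
v 0.086 -0.891 -1.43
v 1.295 -0.101 -1.789
v 0.427 -0.223 -0.97
v 0.969 0.099 -2.104
v 0.101 -0.023 -1.285
v 0.638 0.023 -2.466
v -0.23 -0.099 -1.647
v 0.408 -0.304 -2.759
v -0.46 -0.426 -1.94
v 0.351 -0.778 -2.89
v -0.517 -0.9 -2.071
v 0.485 -1.25 -2.818
v -0.383 -1.372 -1.999
v 0.769 -1.569 -2.565
v -0.1 -1.691 -1.746
v 1.111 -1.634 -2.213
v 0.243 -1.756 -1.393
v 1.403 -1.424 -1.871
v 0.535 -1.547 -1.052
v 1.553 -1.007 -1.65
v 0.685 -1.129 -0.831
v -0.102 -2.004 2.813
v 0.548 -2.237 2.091
v 0.392 -3.283 3.669
v 1.042 -3.516 2.947
v 1.184 -2.698 3.503
v 0.879 -1.908 2.974
v 0.061 -3.612 2.786
v -0.244 -2.822 2.257
v 0.649 -3.23 2.074
v 1.343 -2.665 2.518
v -0.403 -2.855 3.242
v 0.291 -2.29 3.686
v 0.18 -2.008 2.377
v 0.76 -3.512 3.383
v 0.844 -3.031 3.71
v 1.226 -3.168 3.286
v 0.374 -1.815 2.896
v 0.756 -1.951 2.472
v 1.13 -2.223 3.302
v 0.184 -3.569 3.288
v 0.566 -3.705 2.864
v -0.286 -2.352 2.474
v 0.096 -2.489 2.05
v -0.19 -3.297 2.458
v 0.621 -2.729 1.943
v 0.911 -3.48 2.446
v 0.335 -3.537 2.351
v 0.155 -3.073 2.04
v 1.029 -2.397 2.203
v 1.319 -3.149 2.706
v 1.403 -2.668 3.033
v 1.224 -2.203 2.722
v 1.088 -2.981 2.193
v -0.379 -2.371 3.054
v -0.089 -3.123 3.557
v -0.284 -3.317 3.038
v -0.463 -2.852 2.727
v 0.029 -2.04 3.314
v 0.319 -2.791 3.817
v 0.785 -2.447 3.72
v 0.605 -1.983 3.409
v -0.148 -2.539 3.567
f 2 1 5
f 2 5 3
f 3 5 6
f 3 6 4
f 5 1 7
f 5 7 6
f 6 7 8
f 6 8 4
f 7 1 9
f 7 9 8
f 8 9 10
f 8 10 4
f 9 1 11
f 9 11 10
f 10 11 12
f 10 12 4
f 11 1 13
f 11 13 12
f 12 13 14
f 12 14 4
f 13 1 15
f 13 15 14
f 14 15 16
f 14 16 4
f 15 1 17
f 15 17 16
f 16 17 18
f 16 18 4
f 17 1 19
f 17 19 18
f 18 19 20
f 18 20 4
f 19 1 21
f 19 21 20
f 20 21 22
f 20 22 4
f 21 1 23
f 21 23 22
f 22 23 24
f 22 24 4
f 23 1 2
f 23 2 24
f 24 2 3
f 24 3 4
f 25 62 41
f 62 36 65
f 41 65 30
f 62 65 41
f 25 41 37
f 41 30 42
f 37 42 26
f 41 42 37
f 25 37 46
f 37 26 47
f 46 47 32
f 37 47 46
f 25 46 58
f 46 32 61
f 58 61 35
f 46 61 58
f 25 58 62
f 58 35 66
f 62 66 36
f 58 66 62
f 26 42 53
f 42 30 56
f 53 56 34
f 42 56 53
f 30 65 43
f 65 36 64
f 43 64 29
f 65 64 43
f 36 66 63
f 66 35 59
f 63 59 27
f 66 59 63
f 35 61 60
f 61 32 48
f 60 48 31
f 61 48 60
f 32 47 52
f 47 26 49
f 52 49 33
f 47 49 52
f 28 54 40
f 54 34 55
f 40 55 29
f 54 55 40
f 28 40 38
f 40 29 39
f 38 39 27
f 40 39 38
f 28 38 45
f 38 27 44
f 45 44 31
f 38 44 45
f 28 45 50
f 45 31 51
f 50 51 33
f 45 51 50
f 28 50 54
f 50 33 57
f 54 57 34
f 50 57 54
f 29 55 43
f 55 34 56
f 43 56 30
f 55 56 43
f 27 39 63
f 39 29 64
f 63 64 36
f 39 64 63
f 31 44 60
f 44 27 59
f 60 59 35
f 44 59 60
f 33 51 52
f 51 31 48
f 52 48 32
f 51 48 52
f 34 57 53
f 57 33 49
f 53 49 26
f 57 49 53



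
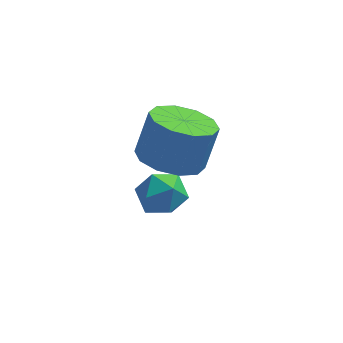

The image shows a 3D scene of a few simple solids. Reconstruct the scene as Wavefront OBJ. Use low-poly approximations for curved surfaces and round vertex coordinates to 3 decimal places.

v -0.418 -0.743 -2.103
v 0.403 -0.835 -2.304
v 0.719 -0.429 -1.197
v -0.102 -0.337 -0.997
v 0.256 -0.35 -2.44
v 0.572 0.056 -1.334
v -0.148 -0.014 -2.448
v 0.168 0.392 -1.341
v -0.655 0.043 -2.324
v -0.34 0.449 -1.218
v -1.072 -0.2 -2.116
v -0.756 0.206 -1.009
v -1.239 -0.651 -1.903
v -0.923 -0.245 -0.796
v -1.092 -1.136 -1.766
v -0.776 -0.73 -0.66
v -0.688 -1.472 -1.759
v -0.372 -1.066 -0.652
v -0.18 -1.529 -1.882
v 0.135 -1.123 -0.776
v 0.236 -1.286 -2.091
v 0.552 -0.88 -0.984
v -0.829 0.335 -3.904
v -0.279 0.172 -4.295
v -0.981 -0.752 -3.665
v -0.431 -0.915 -4.056
v -0.343 -0.574 -3.458
v -0.249 0.097 -3.605
v -1.011 -0.677 -4.355
v -0.917 -0.006 -4.502
v -0.391 -0.454 -4.573
v 0.021 -0.39 -4.019
v -1.281 -0.19 -3.941
v -0.869 -0.126 -3.387
f 2 1 5
f 2 5 3
f 3 5 6
f 3 6 4
f 5 1 7
f 5 7 6
f 6 7 8
f 6 8 4
f 7 1 9
f 7 9 8
f 8 9 10
f 8 10 4
f 9 1 11
f 9 11 10
f 10 11 12
f 10 12 4
f 11 1 13
f 11 13 12
f 12 13 14
f 12 14 4
f 13 1 15
f 13 15 14
f 14 15 16
f 14 16 4
f 15 1 17
f 15 17 16
f 16 17 18
f 16 18 4
f 17 1 19
f 17 19 18
f 18 19 20
f 18 20 4
f 19 1 21
f 19 21 20
f 20 21 22
f 20 22 4
f 21 1 2
f 21 2 22
f 22 2 3
f 22 3 4
f 23 34 28
f 23 28 24
f 23 24 30
f 23 30 33
f 23 33 34
f 24 28 32
f 28 34 27
f 34 33 25
f 33 30 29
f 30 24 31
f 26 32 27
f 26 27 25
f 26 25 29
f 26 29 31
f 26 31 32
f 27 32 28
f 25 27 34
f 29 25 33
f 31 29 30
f 32 31 24



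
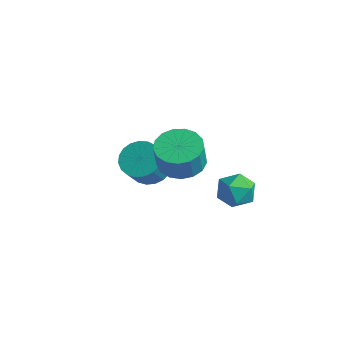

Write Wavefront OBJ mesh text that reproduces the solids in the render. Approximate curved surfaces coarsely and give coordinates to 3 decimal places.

v 1.675 -3.18 1.265
v 2.608 -3.432 1.051
v 2.799 -3.771 2.281
v 1.865 -3.52 2.495
v 2.638 -2.975 1.172
v 2.829 -3.314 2.402
v 2.448 -2.565 1.315
v 2.639 -2.904 2.545
v 2.081 -2.296 1.446
v 2.272 -2.635 2.676
v 1.62 -2.23 1.536
v 1.811 -2.569 2.765
v 1.172 -2.381 1.563
v 1.363 -2.72 2.793
v 0.839 -2.716 1.523
v 1.03 -3.055 2.753
v 0.698 -3.157 1.423
v 0.888 -3.496 2.653
v 0.78 -3.604 1.287
v 0.971 -3.943 2.517
v 1.067 -3.953 1.146
v 1.258 -4.292 2.376
v 1.493 -4.126 1.033
v 1.684 -4.465 2.263
v 1.961 -4.082 0.972
v 2.152 -4.421 2.202
v 2.363 -3.831 0.979
v 2.554 -4.17 2.209
v 3.011 -1.571 0.213
v 3.502 -1.594 -0.521
v 3.778 -2.646 0.761
v 4.269 -2.669 0.027
v 4.331 -1.982 0.577
v 3.857 -1.317 0.239
v 3.423 -2.923 0.001
v 2.949 -2.258 -0.337
v 3.756 -2.43 -0.652
v 4.318 -1.848 -0.296
v 2.962 -2.392 0.536
v 3.524 -1.81 0.892
v -1.383 -2.148 -1.525
v -0.945 -2.745 -2.071
v -0.66 -3.55 -0.961
v -1.097 -2.952 -0.415
v -0.663 -2.508 -1.971
v -0.378 -3.312 -0.861
v -0.505 -2.207 -1.794
v -0.22 -3.012 -0.684
v -0.499 -1.897 -1.57
v -0.213 -2.702 -0.46
v -0.645 -1.63 -1.339
v -0.36 -2.434 -0.229
v -0.919 -1.452 -1.14
v -0.634 -2.257 -0.03
v -1.274 -1.395 -1.007
v -0.989 -2.2 0.103
v -1.647 -1.468 -0.964
v -1.362 -2.272 0.146
v -1.974 -1.658 -1.018
v -1.689 -2.463 0.092
v -2.199 -1.933 -1.16
v -1.914 -2.738 -0.05
v -2.283 -2.245 -1.364
v -1.998 -3.05 -0.255
v -2.211 -2.541 -1.597
v -1.926 -3.345 -0.487
v -1.996 -2.768 -1.817
v -1.711 -3.572 -0.707
v -1.675 -2.888 -1.986
v -1.39 -3.692 -0.877
v -1.303 -2.88 -2.076
v -1.018 -3.685 -0.966
f 2 1 5
f 2 5 3
f 3 5 6
f 3 6 4
f 5 1 7
f 5 7 6
f 6 7 8
f 6 8 4
f 7 1 9
f 7 9 8
f 8 9 10
f 8 10 4
f 9 1 11
f 9 11 10
f 10 11 12
f 10 12 4
f 11 1 13
f 11 13 12
f 12 13 14
f 12 14 4
f 13 1 15
f 13 15 14
f 14 15 16
f 14 16 4
f 15 1 17
f 15 17 16
f 16 17 18
f 16 18 4
f 17 1 19
f 17 19 18
f 18 19 20
f 18 20 4
f 19 1 21
f 19 21 20
f 20 21 22
f 20 22 4
f 21 1 23
f 21 23 22
f 22 23 24
f 22 24 4
f 23 1 25
f 23 25 24
f 24 25 26
f 24 26 4
f 25 1 27
f 25 27 26
f 26 27 28
f 26 28 4
f 27 1 2
f 27 2 28
f 28 2 3
f 28 3 4
f 29 40 34
f 29 34 30
f 29 30 36
f 29 36 39
f 29 39 40
f 30 34 38
f 34 40 33
f 40 39 31
f 39 36 35
f 36 30 37
f 32 38 33
f 32 33 31
f 32 31 35
f 32 35 37
f 32 37 38
f 33 38 34
f 31 33 40
f 35 31 39
f 37 35 36
f 38 37 30
f 42 41 45
f 42 45 43
f 43 45 46
f 43 46 44
f 45 41 47
f 45 47 46
f 46 47 48
f 46 48 44
f 47 41 49
f 47 49 48
f 48 49 50
f 48 50 44
f 49 41 51
f 49 51 50
f 50 51 52
f 50 52 44
f 51 41 53
f 51 53 52
f 52 53 54
f 52 54 44
f 53 41 55
f 53 55 54
f 54 55 56
f 54 56 44
f 55 41 57
f 55 57 56
f 56 57 58
f 56 58 44
f 57 41 59
f 57 59 58
f 58 59 60
f 58 60 44
f 59 41 61
f 59 61 60
f 60 61 62
f 60 62 44
f 61 41 63
f 61 63 62
f 62 63 64
f 62 64 44
f 63 41 65
f 63 65 64
f 64 65 66
f 64 66 44
f 65 41 67
f 65 67 66
f 66 67 68
f 66 68 44
f 67 41 69
f 67 69 68
f 68 69 70
f 68 70 44
f 69 41 71
f 69 71 70
f 70 71 72
f 70 72 44
f 71 41 42
f 71 42 72
f 72 42 43
f 72 43 44



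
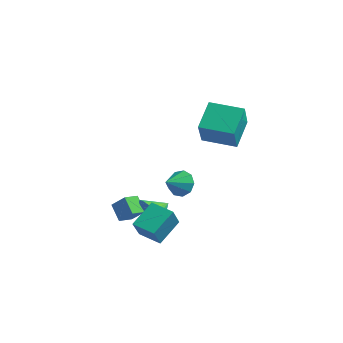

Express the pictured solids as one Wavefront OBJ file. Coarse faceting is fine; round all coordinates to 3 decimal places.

v -3.201 -2.381 -2.452
v -2.276 -2.103 -1.674
v -3.364 -1.553 -2.553
v -2.439 -1.275 -1.775
v -2.461 -2.345 -3.345
v -1.536 -2.067 -2.567
v -2.624 -1.517 -3.446
v -1.699 -1.239 -2.668
v 0.639 0.479 3.623
v -0.09 1.535 4.955
v -0.557 1.4 2.237
v -1.287 2.457 3.569
v 1.967 1.763 3.331
v 1.237 2.82 4.663
v 0.77 2.685 1.945
v 0.041 3.741 3.277
v -3.203 1.734 -1.706
v -2.769 1.584 -2.48
v -2.857 0.606 -1.294
v -2.389 1.849 -2.074
v -2.39 2.059 -1.496
v -2.771 2.118 -1.016
v -3.354 1.997 -0.859
v -3.866 1.753 -1.098
v -4.068 1.5 -1.622
v -3.864 1.357 -2.185
v -3.352 1.39 -2.524
v 0.314 -2.022 -1.892
v 0.785 -2.431 -1.11
v 0.346 -1.058 -1.408
v 1.103 -2.319 -1.354
v 1.284 -2.156 -1.69
v 1.298 -1.97 -2.062
v 1.142 -1.793 -2.404
v 0.842 -1.656 -2.658
v 0.451 -1.582 -2.779
v 0.037 -1.584 -2.747
v -0.33 -1.662 -2.567
v -0.585 -1.803 -2.27
v -0.685 -1.981 -1.908
v -0.612 -2.167 -1.543
v -0.379 -2.327 -1.239
v -0.026 -2.435 -1.047
v 0.386 -2.472 -1.002
v 1.567 -3.387 -2.623
v 2.476 -4.248 -1.458
v 1.297 -2.178 -1.518
v 2.206 -3.039 -0.353
v 2.614 -2.801 -3.007
v 3.523 -3.662 -1.842
v 2.344 -1.592 -1.902
v 3.253 -2.453 -0.737
f 2 4 1
f 5 2 1
f 1 4 3
f 3 5 1
f 2 8 4
f 6 2 5
f 6 8 2
f 4 8 3
f 7 5 3
f 3 8 7
f 7 6 5
f 8 6 7
f 10 12 9
f 13 10 9
f 9 12 11
f 11 13 9
f 10 16 12
f 14 10 13
f 14 16 10
f 12 16 11
f 15 13 11
f 11 16 15
f 15 14 13
f 16 14 15
f 18 17 20
f 18 20 19
f 20 17 21
f 20 21 19
f 21 17 22
f 21 22 19
f 22 17 23
f 22 23 19
f 23 17 24
f 23 24 19
f 24 17 25
f 24 25 19
f 25 17 26
f 25 26 19
f 26 17 27
f 26 27 19
f 27 17 18
f 27 18 19
f 29 28 31
f 29 31 30
f 31 28 32
f 31 32 30
f 32 28 33
f 32 33 30
f 33 28 34
f 33 34 30
f 34 28 35
f 34 35 30
f 35 28 36
f 35 36 30
f 36 28 37
f 36 37 30
f 37 28 38
f 37 38 30
f 38 28 39
f 38 39 30
f 39 28 40
f 39 40 30
f 40 28 41
f 40 41 30
f 41 28 42
f 41 42 30
f 42 28 43
f 42 43 30
f 43 28 44
f 43 44 30
f 44 28 29
f 44 29 30
f 46 48 45
f 49 46 45
f 45 48 47
f 47 49 45
f 46 52 48
f 50 46 49
f 50 52 46
f 48 52 47
f 51 49 47
f 47 52 51
f 51 50 49
f 52 50 51



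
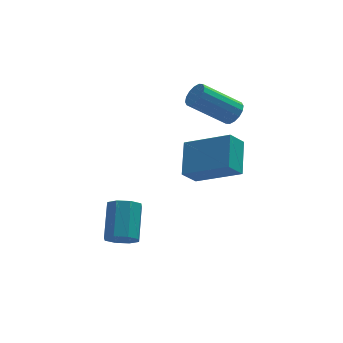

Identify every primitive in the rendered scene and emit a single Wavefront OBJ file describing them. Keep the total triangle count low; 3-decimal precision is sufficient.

v 1.024 -4.619 2.759
v 1.412 -3.313 3.599
v -0.52 -3.552 1.815
v -0.131 -2.247 2.655
v 1.631 -4.353 2.065
v 2.02 -3.048 2.905
v 0.088 -3.287 1.121
v 0.476 -1.981 1.961
v -2.885 -3.606 -1.566
v -2.52 -3.291 -2.087
v -2.13 -2 -1.036
v -2.495 -2.314 -0.514
v -3.042 -3.14 -2.079
v -2.652 -1.849 -1.027
v -3.472 -3.262 -1.77
v -3.082 -1.971 -0.718
v -3.558 -3.585 -1.341
v -3.168 -2.294 -0.29
v -3.25 -3.92 -1.044
v -2.86 -2.629 0.007
v -2.728 -4.071 -1.053
v -2.338 -2.78 -0.001
v -2.298 -3.949 -1.362
v -1.908 -2.658 -0.31
v -2.212 -3.626 -1.79
v -1.822 -2.335 -0.739
v 2.597 0.632 2
v 2.968 0.818 2.447
v 1.394 0.973 3.688
v 1.023 0.788 3.24
v 2.878 1.083 2.3
v 1.304 1.238 3.541
v 2.713 1.227 2.073
v 1.139 1.382 3.313
v 2.517 1.211 1.826
v 0.943 1.367 3.066
v 2.342 1.041 1.625
v 0.768 1.197 2.866
v 2.236 0.761 1.525
v 0.662 0.917 2.766
v 2.226 0.447 1.552
v 0.652 0.602 2.793
v 2.316 0.182 1.699
v 0.742 0.337 2.94
v 2.481 0.038 1.927
v 0.907 0.193 3.167
v 2.677 0.053 2.174
v 1.103 0.209 3.414
v 2.852 0.223 2.374
v 1.278 0.379 3.615
v 2.958 0.503 2.474
v 1.384 0.659 3.715
f 2 4 1
f 5 2 1
f 1 4 3
f 3 5 1
f 2 8 4
f 6 2 5
f 6 8 2
f 4 8 3
f 7 5 3
f 3 8 7
f 7 6 5
f 8 6 7
f 10 9 13
f 10 13 11
f 11 13 14
f 11 14 12
f 13 9 15
f 13 15 14
f 14 15 16
f 14 16 12
f 15 9 17
f 15 17 16
f 16 17 18
f 16 18 12
f 17 9 19
f 17 19 18
f 18 19 20
f 18 20 12
f 19 9 21
f 19 21 20
f 20 21 22
f 20 22 12
f 21 9 23
f 21 23 22
f 22 23 24
f 22 24 12
f 23 9 25
f 23 25 24
f 24 25 26
f 24 26 12
f 25 9 10
f 25 10 26
f 26 10 11
f 26 11 12
f 28 27 31
f 28 31 29
f 29 31 32
f 29 32 30
f 31 27 33
f 31 33 32
f 32 33 34
f 32 34 30
f 33 27 35
f 33 35 34
f 34 35 36
f 34 36 30
f 35 27 37
f 35 37 36
f 36 37 38
f 36 38 30
f 37 27 39
f 37 39 38
f 38 39 40
f 38 40 30
f 39 27 41
f 39 41 40
f 40 41 42
f 40 42 30
f 41 27 43
f 41 43 42
f 42 43 44
f 42 44 30
f 43 27 45
f 43 45 44
f 44 45 46
f 44 46 30
f 45 27 47
f 45 47 46
f 46 47 48
f 46 48 30
f 47 27 49
f 47 49 48
f 48 49 50
f 48 50 30
f 49 27 51
f 49 51 50
f 50 51 52
f 50 52 30
f 51 27 28
f 51 28 52
f 52 28 29
f 52 29 30



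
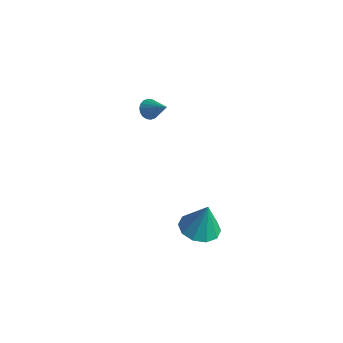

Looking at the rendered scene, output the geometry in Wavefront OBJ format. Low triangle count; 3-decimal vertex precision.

v 3.323 -3.534 -1.202
v 4.404 -3.474 -1.399
v 3.637 -3.266 0.602
v 4.146 -2.847 -1.447
v 3.574 -2.482 -1.402
v 2.906 -2.52 -1.28
v 2.398 -2.945 -1.129
v 2.243 -3.595 -1.005
v 2.501 -4.222 -0.956
v 3.073 -4.587 -1.001
v 3.74 -4.549 -1.123
v 4.249 -4.124 -1.275
v -3.765 0.694 0.756
v -3.389 0.961 0.299
v -2.535 0.686 1.764
v -3.499 1.192 0.435
v -3.661 1.324 0.634
v -3.845 1.331 0.858
v -4.012 1.212 1.062
v -4.131 0.99 1.205
v -4.177 0.71 1.259
v -4.141 0.426 1.214
v -4.031 0.196 1.078
v -3.869 0.064 0.879
v -3.686 0.057 0.655
v -3.518 0.176 0.451
v -3.4 0.397 0.308
v -3.353 0.678 0.254
f 2 1 4
f 2 4 3
f 4 1 5
f 4 5 3
f 5 1 6
f 5 6 3
f 6 1 7
f 6 7 3
f 7 1 8
f 7 8 3
f 8 1 9
f 8 9 3
f 9 1 10
f 9 10 3
f 10 1 11
f 10 11 3
f 11 1 12
f 11 12 3
f 12 1 2
f 12 2 3
f 14 13 16
f 14 16 15
f 16 13 17
f 16 17 15
f 17 13 18
f 17 18 15
f 18 13 19
f 18 19 15
f 19 13 20
f 19 20 15
f 20 13 21
f 20 21 15
f 21 13 22
f 21 22 15
f 22 13 23
f 22 23 15
f 23 13 24
f 23 24 15
f 24 13 25
f 24 25 15
f 25 13 26
f 25 26 15
f 26 13 27
f 26 27 15
f 27 13 28
f 27 28 15
f 28 13 14
f 28 14 15



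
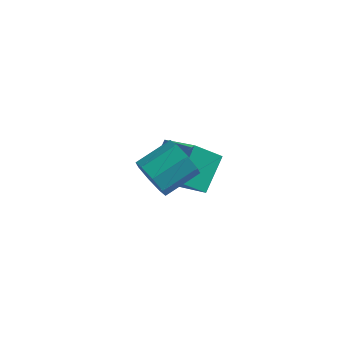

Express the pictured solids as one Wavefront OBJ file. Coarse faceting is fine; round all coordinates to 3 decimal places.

v -3.425 0.305 -0.17
v -3.173 -0.114 0.303
v -2.523 0.797 0.763
v -2.775 1.215 0.29
v -2.882 -0.103 -0.129
v -2.233 0.808 0.331
v -2.91 0.146 -0.585
v -2.26 1.057 -0.124
v -3.239 0.489 -0.798
v -2.589 1.4 -0.337
v -3.677 0.723 -0.643
v -3.027 1.634 -0.183
v -3.967 0.712 -0.211
v -3.318 1.623 0.249
v -3.94 0.463 0.244
v -3.29 1.374 0.705
v -3.611 0.12 0.457
v -2.961 1.031 0.918
v -4.78 3.156 -3.093
v -3.508 2.441 -2.281
v -4.702 4.234 -2.267
v -3.43 3.518 -1.455
v -4.09 3.622 -3.765
v -2.818 2.906 -2.953
v -4.012 4.699 -2.939
v -2.74 3.984 -2.127
f 2 1 5
f 2 5 3
f 3 5 6
f 3 6 4
f 5 1 7
f 5 7 6
f 6 7 8
f 6 8 4
f 7 1 9
f 7 9 8
f 8 9 10
f 8 10 4
f 9 1 11
f 9 11 10
f 10 11 12
f 10 12 4
f 11 1 13
f 11 13 12
f 12 13 14
f 12 14 4
f 13 1 15
f 13 15 14
f 14 15 16
f 14 16 4
f 15 1 17
f 15 17 16
f 16 17 18
f 16 18 4
f 17 1 2
f 17 2 18
f 18 2 3
f 18 3 4
f 20 22 19
f 23 20 19
f 19 22 21
f 21 23 19
f 20 26 22
f 24 20 23
f 24 26 20
f 22 26 21
f 25 23 21
f 21 26 25
f 25 24 23
f 26 24 25



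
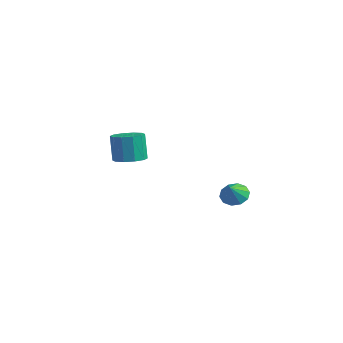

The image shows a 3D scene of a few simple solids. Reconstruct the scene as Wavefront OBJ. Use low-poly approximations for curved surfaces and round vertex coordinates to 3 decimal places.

v -3.763 -2.821 -2.482
v -3.201 -1.974 -2.402
v -3.555 -1.912 -0.577
v -4.117 -2.759 -0.658
v -3.795 -1.802 -2.523
v -4.149 -1.74 -0.698
v -4.377 -2.02 -2.629
v -4.732 -1.958 -0.804
v -4.725 -2.544 -2.679
v -5.079 -2.482 -0.854
v -4.705 -3.173 -2.653
v -5.059 -3.111 -0.828
v -4.325 -3.668 -2.563
v -4.679 -3.606 -0.738
v -3.731 -3.84 -2.442
v -4.085 -3.778 -0.617
v -3.148 -3.622 -2.336
v -3.503 -3.56 -0.511
v -2.801 -3.098 -2.286
v -3.155 -3.036 -0.461
v -2.821 -2.469 -2.312
v -3.175 -2.407 -0.487
v 3.659 -0.692 -3.31
v 4.206 -0.048 -3.103
v 4.161 -1.388 -2.47
v 3.766 0.003 -2.798
v 3.285 -0.212 -2.688
v 2.948 -0.61 -2.816
v 2.881 -1.04 -3.132
v 3.112 -1.337 -3.516
v 3.552 -1.387 -3.822
v 4.033 -1.173 -3.931
v 4.37 -0.775 -3.803
v 4.437 -0.345 -3.487
f 2 1 5
f 2 5 3
f 3 5 6
f 3 6 4
f 5 1 7
f 5 7 6
f 6 7 8
f 6 8 4
f 7 1 9
f 7 9 8
f 8 9 10
f 8 10 4
f 9 1 11
f 9 11 10
f 10 11 12
f 10 12 4
f 11 1 13
f 11 13 12
f 12 13 14
f 12 14 4
f 13 1 15
f 13 15 14
f 14 15 16
f 14 16 4
f 15 1 17
f 15 17 16
f 16 17 18
f 16 18 4
f 17 1 19
f 17 19 18
f 18 19 20
f 18 20 4
f 19 1 21
f 19 21 20
f 20 21 22
f 20 22 4
f 21 1 2
f 21 2 22
f 22 2 3
f 22 3 4
f 24 23 26
f 24 26 25
f 26 23 27
f 26 27 25
f 27 23 28
f 27 28 25
f 28 23 29
f 28 29 25
f 29 23 30
f 29 30 25
f 30 23 31
f 30 31 25
f 31 23 32
f 31 32 25
f 32 23 33
f 32 33 25
f 33 23 34
f 33 34 25
f 34 23 24
f 34 24 25



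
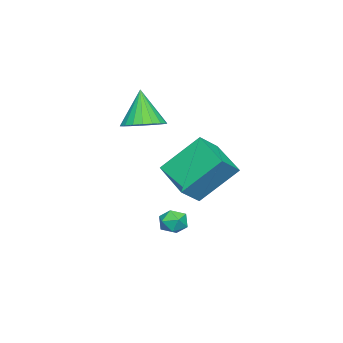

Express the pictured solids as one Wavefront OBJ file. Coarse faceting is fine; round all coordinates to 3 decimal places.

v 1.368 2.763 -3.106
v 1.656 2.938 -2.549
v 2.164 2.102 -3.311
v 2.452 2.277 -2.754
v 1.901 1.93 -2.74
v 1.409 2.339 -2.613
v 2.411 2.701 -3.247
v 1.919 3.11 -3.12
v 2.301 2.9 -2.636
v 1.986 2.423 -2.322
v 1.834 2.617 -3.538
v 1.519 2.14 -3.224
v -0.351 0.281 1.177
v 0.468 0.613 1.495
v -0.869 -0.081 2.883
v 0.245 0.934 1.496
v -0.082 1.142 1.441
v -0.455 1.201 1.341
v -0.81 1.101 1.212
v -1.086 0.859 1.077
v -1.235 0.518 0.959
v -1.231 0.135 0.879
v -1.075 -0.222 0.85
v -0.794 -0.492 0.878
v -0.437 -0.629 0.957
v -0.064 -0.608 1.075
v 0.258 -0.433 1.21
v 0.476 -0.135 1.339
v 0.55 0.235 1.44
v 1.555 2.553 -0.665
v 0.889 3.903 0.884
v 2.695 3.907 -1.354
v 2.029 5.257 0.195
v 2.411 2.183 0.025
v 1.745 3.533 1.574
v 3.551 3.537 -0.664
v 2.885 4.887 0.885
f 1 12 6
f 1 6 2
f 1 2 8
f 1 8 11
f 1 11 12
f 2 6 10
f 6 12 5
f 12 11 3
f 11 8 7
f 8 2 9
f 4 10 5
f 4 5 3
f 4 3 7
f 4 7 9
f 4 9 10
f 5 10 6
f 3 5 12
f 7 3 11
f 9 7 8
f 10 9 2
f 14 13 16
f 14 16 15
f 16 13 17
f 16 17 15
f 17 13 18
f 17 18 15
f 18 13 19
f 18 19 15
f 19 13 20
f 19 20 15
f 20 13 21
f 20 21 15
f 21 13 22
f 21 22 15
f 22 13 23
f 22 23 15
f 23 13 24
f 23 24 15
f 24 13 25
f 24 25 15
f 25 13 26
f 25 26 15
f 26 13 27
f 26 27 15
f 27 13 28
f 27 28 15
f 28 13 29
f 28 29 15
f 29 13 14
f 29 14 15
f 31 33 30
f 34 31 30
f 30 33 32
f 32 34 30
f 31 37 33
f 35 31 34
f 35 37 31
f 33 37 32
f 36 34 32
f 32 37 36
f 36 35 34
f 37 35 36



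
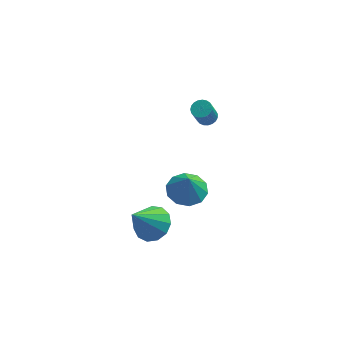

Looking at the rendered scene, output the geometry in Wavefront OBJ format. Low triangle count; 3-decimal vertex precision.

v 2.771 -2.242 1.515
v 3.479 -3.011 1.285
v 2.849 -2.558 2.805
v 3.814 -2.452 1.401
v 3.751 -1.814 1.561
v 3.313 -1.339 1.703
v 2.668 -1.209 1.774
v 2.063 -1.474 1.745
v 1.728 -2.032 1.629
v 1.792 -2.671 1.469
v 2.23 -3.146 1.327
v 2.874 -3.276 1.256
v 3.952 3.474 1.635
v 4.397 3.103 1.61
v 4.073 2.635 2.801
v 3.628 3.006 2.825
v 4.499 3.296 1.714
v 4.174 2.828 2.904
v 4.505 3.519 1.803
v 4.181 3.052 2.994
v 4.417 3.735 1.864
v 4.092 3.268 3.055
v 4.247 3.906 1.885
v 3.923 3.438 3.076
v 4.027 4.002 1.862
v 3.703 3.534 3.053
v 3.794 4.007 1.801
v 3.469 3.539 2.991
v 3.588 3.919 1.71
v 3.264 3.451 2.901
v 3.446 3.755 1.607
v 3.121 3.287 2.798
v 3.39 3.541 1.508
v 3.066 3.074 2.699
v 3.432 3.317 1.431
v 3.108 2.849 2.622
v 3.564 3.119 1.39
v 3.24 2.652 2.58
v 3.763 2.983 1.39
v 3.439 2.515 2.581
v 3.995 2.931 1.433
v 3.67 2.464 2.624
v 4.219 2.974 1.511
v 3.895 2.506 2.702
v 1.028 -3.522 0.03
v 1.531 -2.823 0.63
v 0.032 -4.298 1.77
v 1.028 -2.563 0.457
v 0.525 -2.608 0.149
v 0.182 -2.943 -0.197
v 0.107 -3.462 -0.471
v 0.324 -4 -0.586
v 0.765 -4.386 -0.506
v 1.29 -4.498 -0.255
v 1.731 -4.3 0.085
v 1.949 -3.855 0.408
v 1.875 -3.304 0.611
f 2 1 4
f 2 4 3
f 4 1 5
f 4 5 3
f 5 1 6
f 5 6 3
f 6 1 7
f 6 7 3
f 7 1 8
f 7 8 3
f 8 1 9
f 8 9 3
f 9 1 10
f 9 10 3
f 10 1 11
f 10 11 3
f 11 1 12
f 11 12 3
f 12 1 2
f 12 2 3
f 14 13 17
f 14 17 15
f 15 17 18
f 15 18 16
f 17 13 19
f 17 19 18
f 18 19 20
f 18 20 16
f 19 13 21
f 19 21 20
f 20 21 22
f 20 22 16
f 21 13 23
f 21 23 22
f 22 23 24
f 22 24 16
f 23 13 25
f 23 25 24
f 24 25 26
f 24 26 16
f 25 13 27
f 25 27 26
f 26 27 28
f 26 28 16
f 27 13 29
f 27 29 28
f 28 29 30
f 28 30 16
f 29 13 31
f 29 31 30
f 30 31 32
f 30 32 16
f 31 13 33
f 31 33 32
f 32 33 34
f 32 34 16
f 33 13 35
f 33 35 34
f 34 35 36
f 34 36 16
f 35 13 37
f 35 37 36
f 36 37 38
f 36 38 16
f 37 13 39
f 37 39 38
f 38 39 40
f 38 40 16
f 39 13 41
f 39 41 40
f 40 41 42
f 40 42 16
f 41 13 43
f 41 43 42
f 42 43 44
f 42 44 16
f 43 13 14
f 43 14 44
f 44 14 15
f 44 15 16
f 46 45 48
f 46 48 47
f 48 45 49
f 48 49 47
f 49 45 50
f 49 50 47
f 50 45 51
f 50 51 47
f 51 45 52
f 51 52 47
f 52 45 53
f 52 53 47
f 53 45 54
f 53 54 47
f 54 45 55
f 54 55 47
f 55 45 56
f 55 56 47
f 56 45 57
f 56 57 47
f 57 45 46
f 57 46 47

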